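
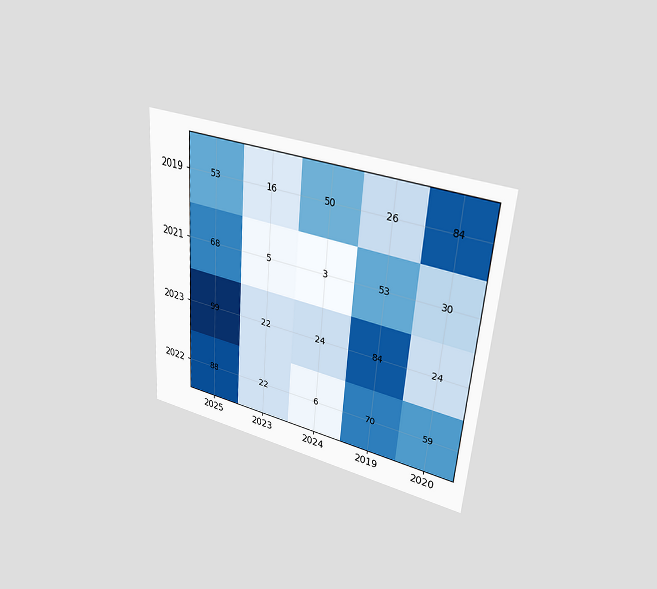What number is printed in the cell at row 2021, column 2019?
53

The chart is tilted about 4° clockwise and viewed at a slight angle. The (2021, 2019) cell reads 53.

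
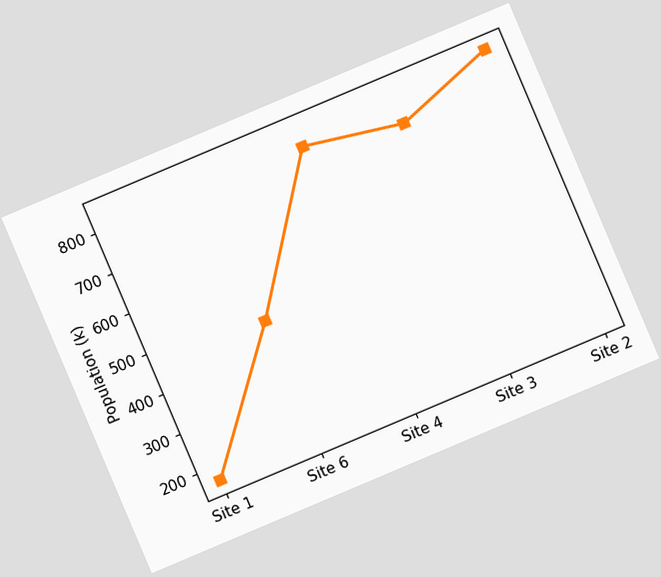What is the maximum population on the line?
The chart is tilted about 23° counter-clockwise. The highest point is at Site 2, and reading across to the y-axis gives 840k.

840k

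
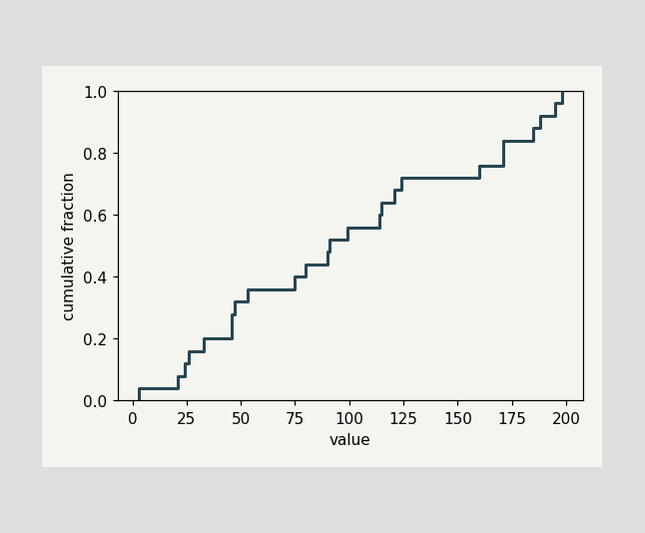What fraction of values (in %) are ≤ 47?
32%

At x=47 the ECDF step is at 32%.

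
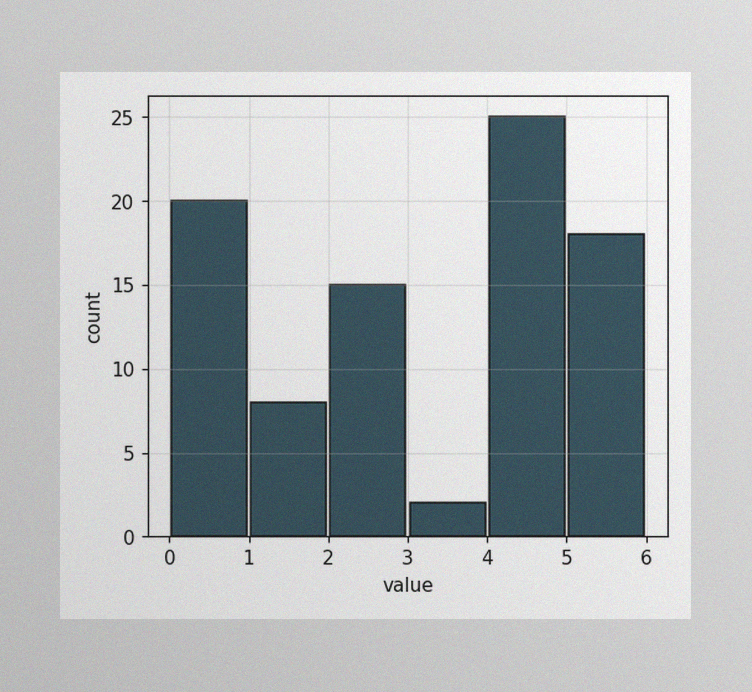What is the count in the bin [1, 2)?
The image has some photo noise and uneven lighting. The [1, 2) bin has height 8.

8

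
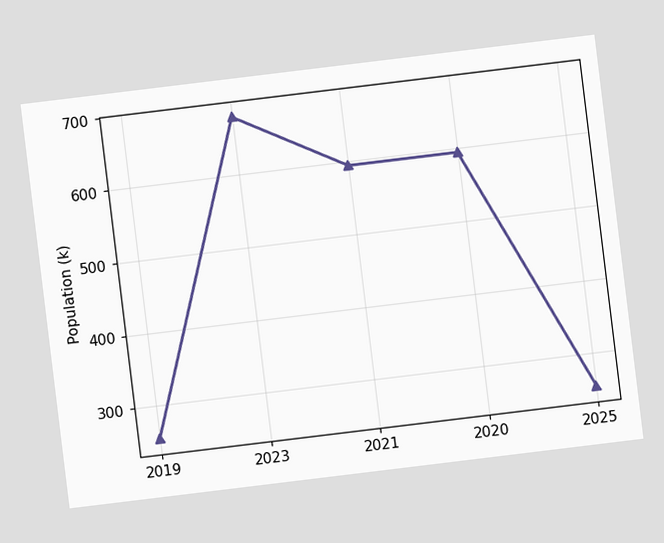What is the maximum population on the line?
The chart is tilted about 7° counter-clockwise. The highest point is at 2023, and reading across to the y-axis gives 680k.

680k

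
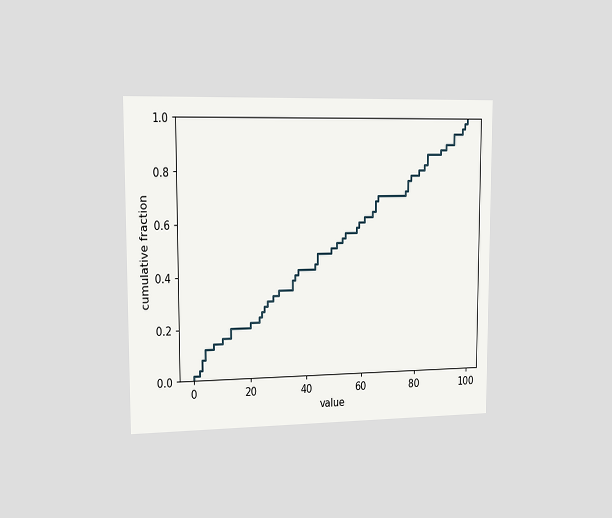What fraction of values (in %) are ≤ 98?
98%

The chart is viewed slightly from the left. At x=98 the ECDF step is at 98%.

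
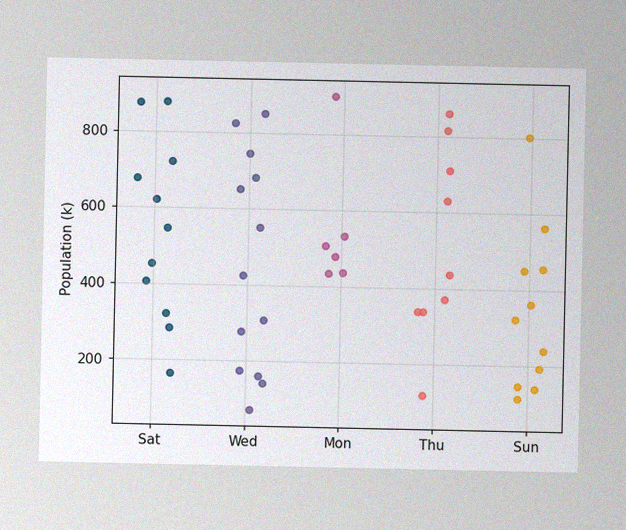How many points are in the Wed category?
The image has some photo noise and uneven lighting. Counting the markers in the Wed column gives 13.

13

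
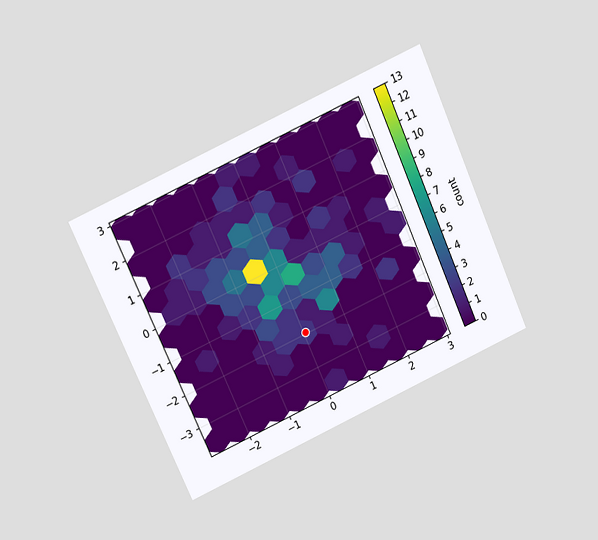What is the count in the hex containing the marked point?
2

The chart is tilted about 24° counter-clockwise and viewed slightly from above. The marked hex reads 2 on the colorbar.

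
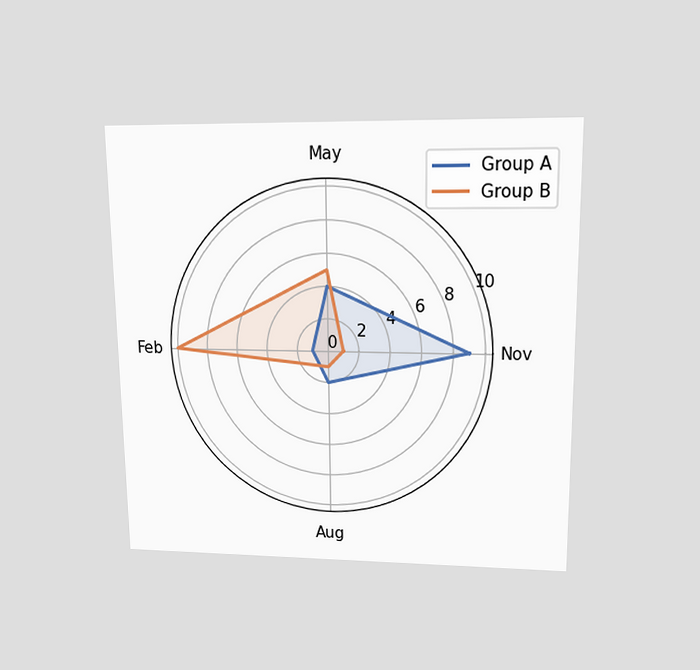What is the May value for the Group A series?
4

The chart is viewed slightly from above. On the May axis, Group A reaches 4.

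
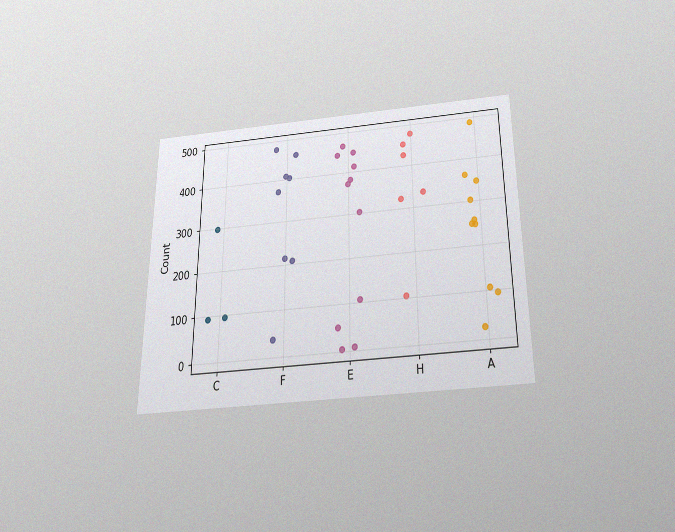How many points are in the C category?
The chart is viewed slightly from below, with some photo noise. Counting the markers in the C column gives 3.

3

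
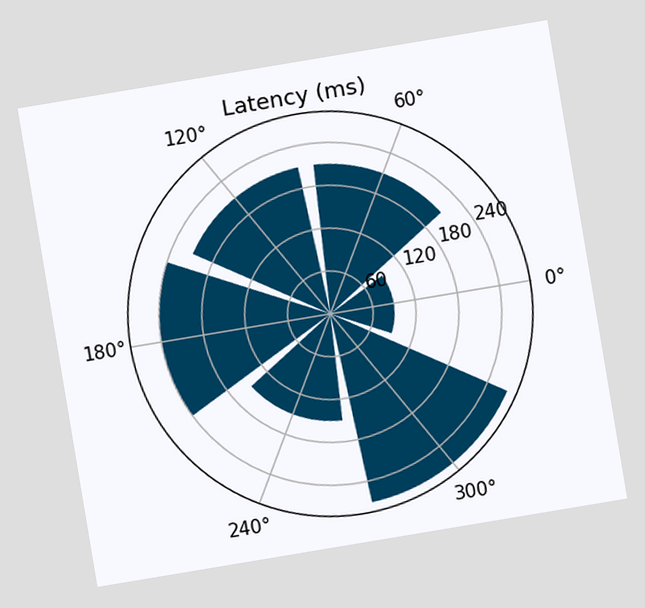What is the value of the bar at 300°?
270ms

The chart is tilted about 9° counter-clockwise. The bar at 300° reaches 270ms on the radial axis.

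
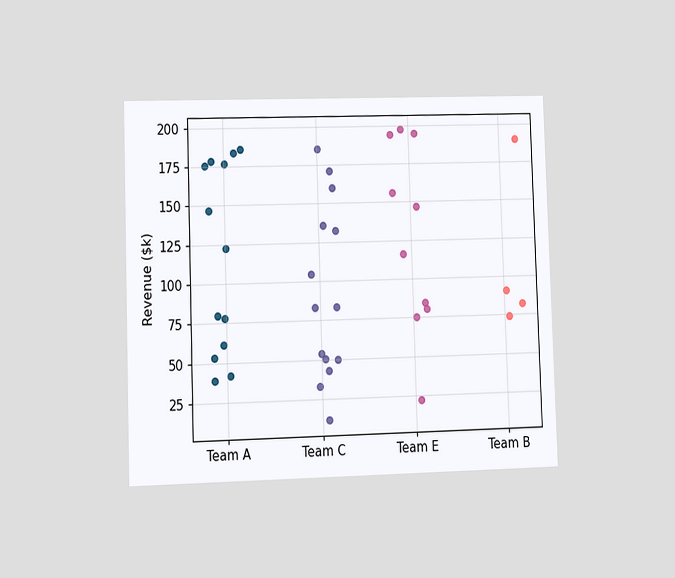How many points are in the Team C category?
The chart is viewed at a slight angle. Counting the markers in the Team C column gives 14.

14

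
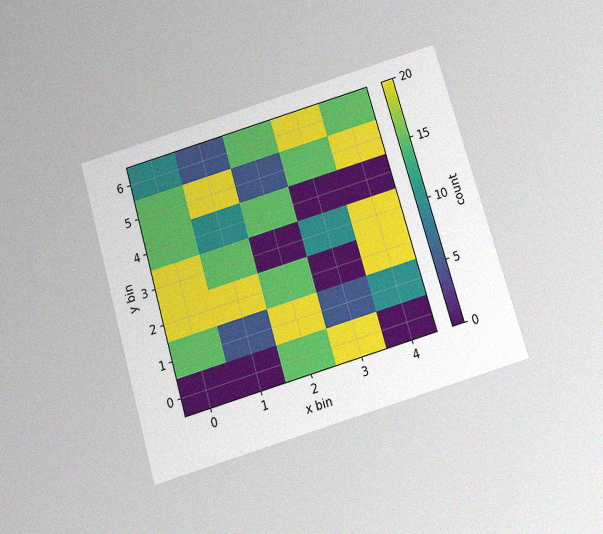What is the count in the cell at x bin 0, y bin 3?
The chart is tilted about 16° counter-clockwise and viewed slightly from below, with some photo noise. Matching the cell (0, 3) against the colorbar gives 20.

20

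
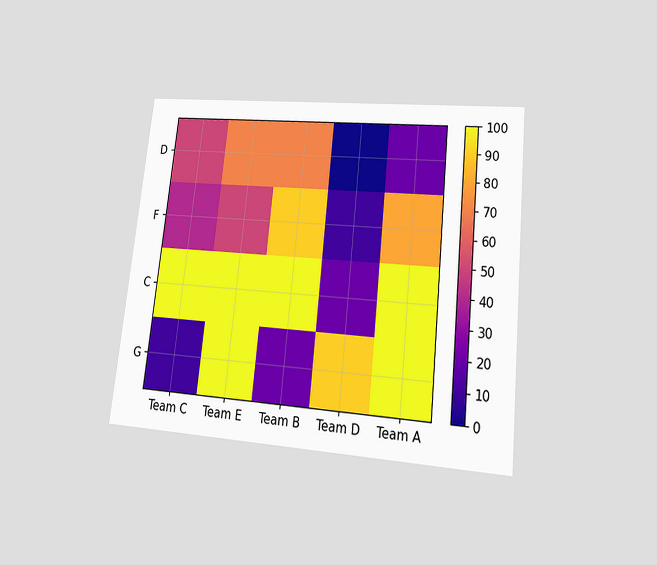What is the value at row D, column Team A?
The chart is tilted about 6° clockwise and viewed at a slight angle. Matching cell (D, Team A) against the colorbar gives 20.

20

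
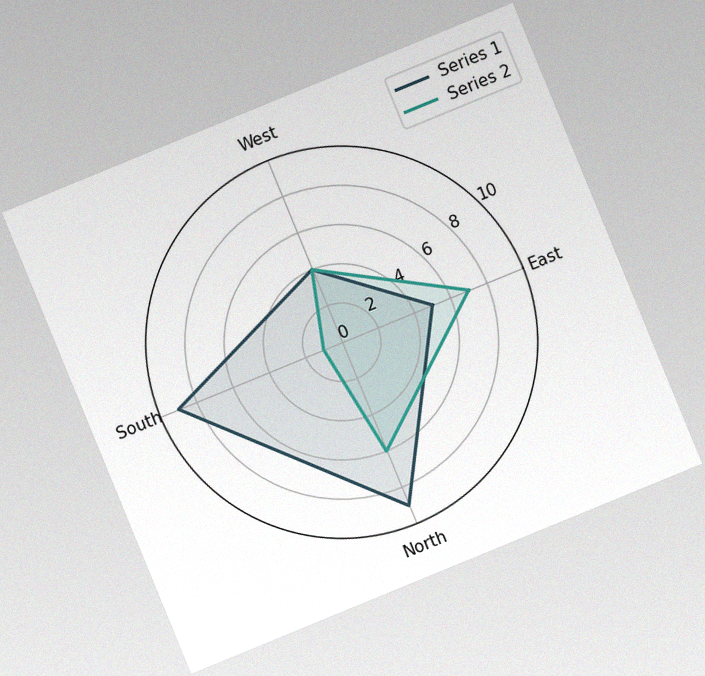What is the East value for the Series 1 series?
5

The chart is tilted about 22° counter-clockwise, with some photo noise. On the East axis, Series 1 reaches 5.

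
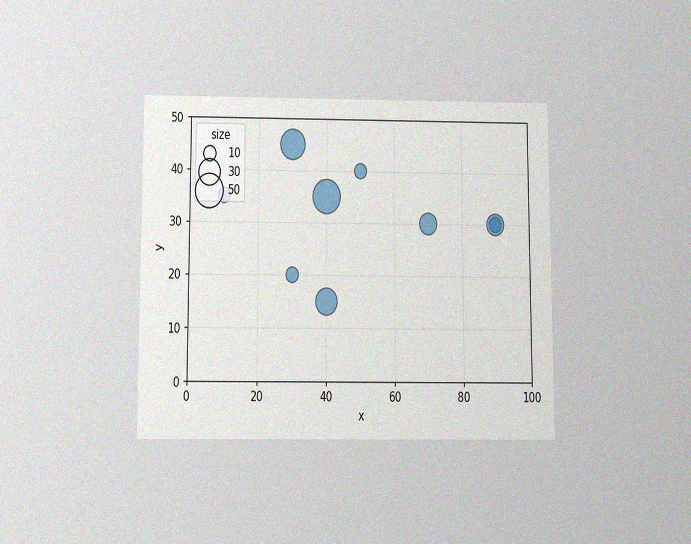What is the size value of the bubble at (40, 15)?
30

The chart is viewed slightly from below, with some photo noise. Matching the bubble at (40, 15) against the size legend gives 30.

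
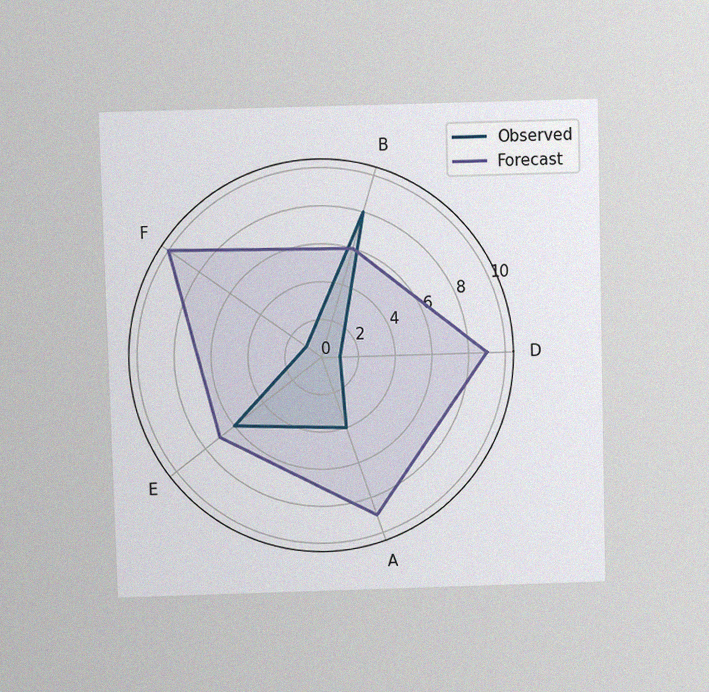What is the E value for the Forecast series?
7

The chart is viewed slightly from above, with some photo noise. On the E axis, Forecast reaches 7.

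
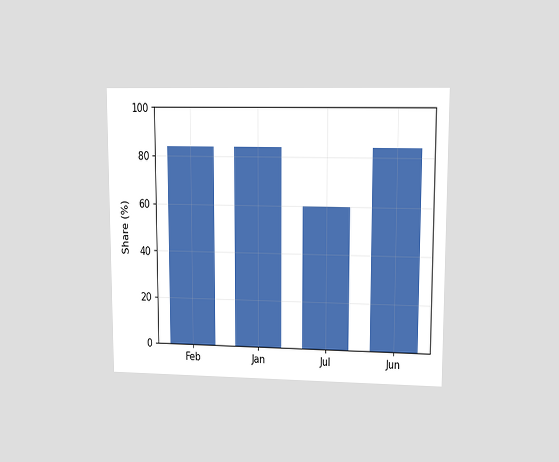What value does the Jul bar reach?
60%

The chart is viewed at a slight angle. Reading along the chart's y-axis, the Jul bar reaches 60%.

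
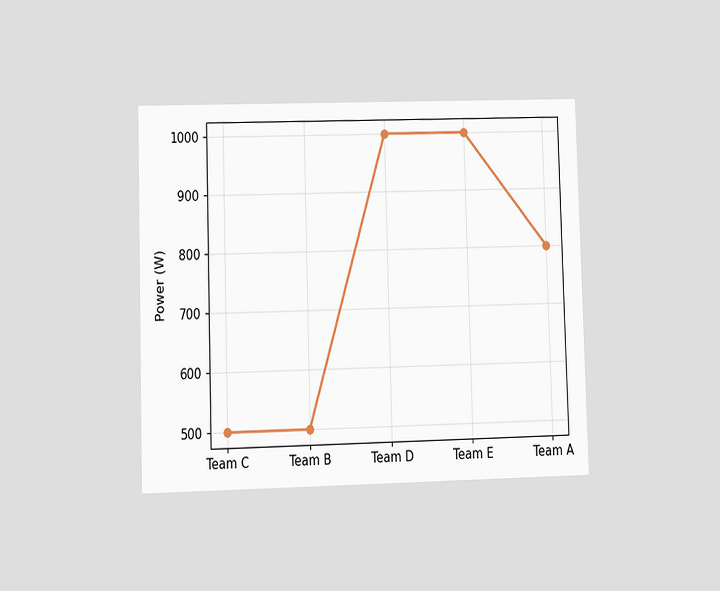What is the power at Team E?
1000W

The chart is viewed at a slight angle. At Team E, the line is at 1000W.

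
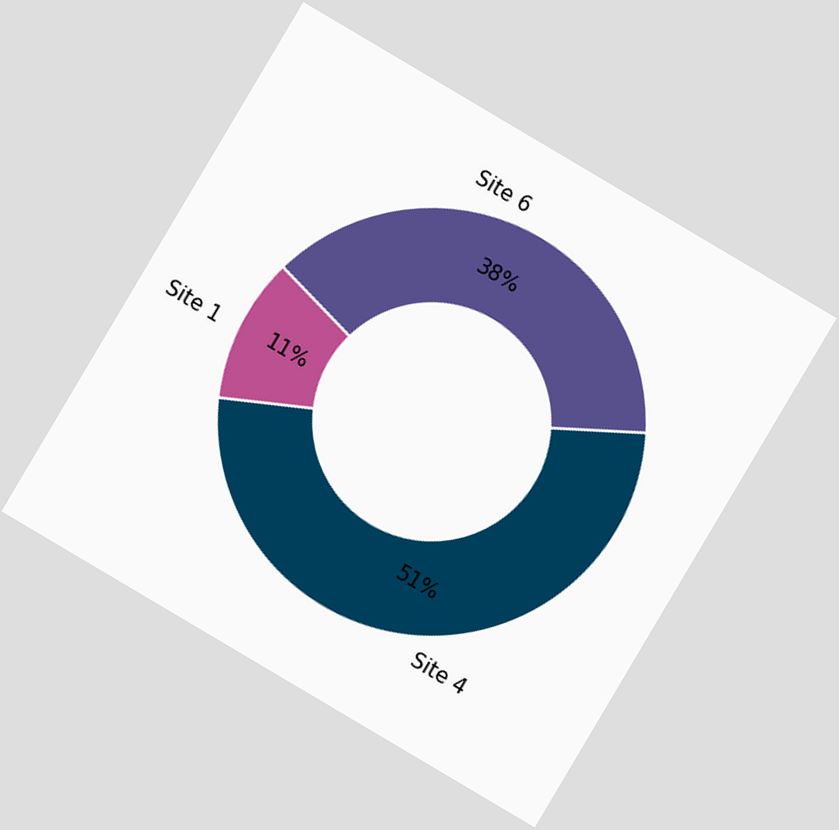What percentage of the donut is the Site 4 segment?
The chart is tilted about 31° clockwise. The Site 4 segment takes up 51% of the ring.

51%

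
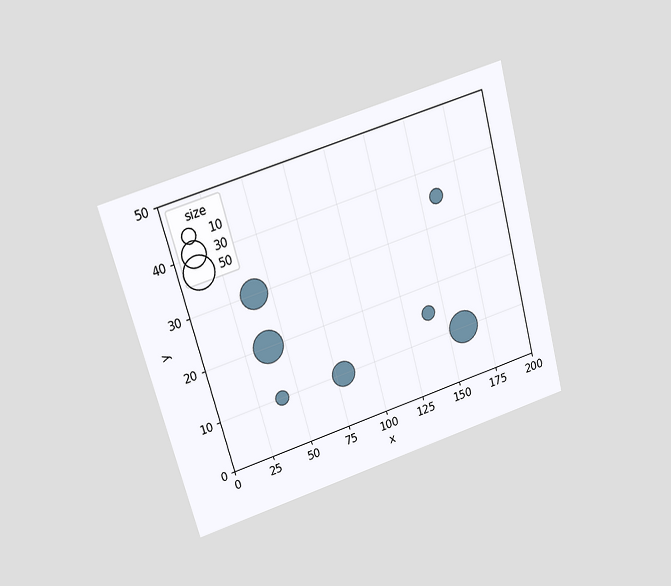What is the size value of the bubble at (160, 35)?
10

The chart is tilted about 15° counter-clockwise and viewed slightly from above. Matching the bubble at (160, 35) against the size legend gives 10.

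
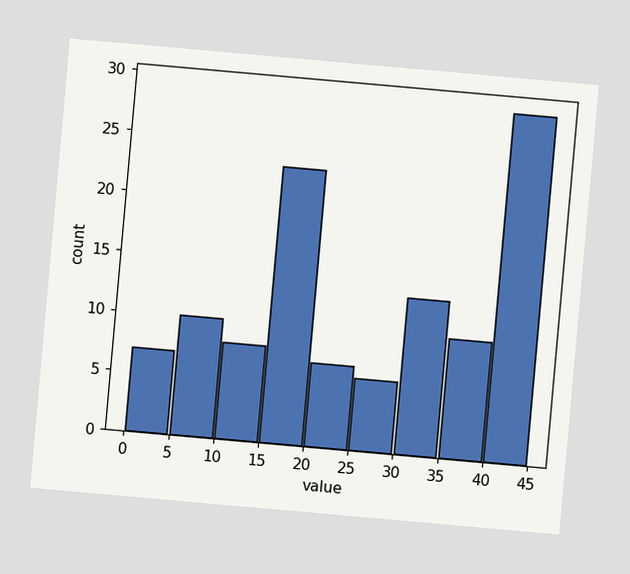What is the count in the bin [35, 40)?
The chart is tilted about 5° clockwise. The [35, 40) bin has height 10.

10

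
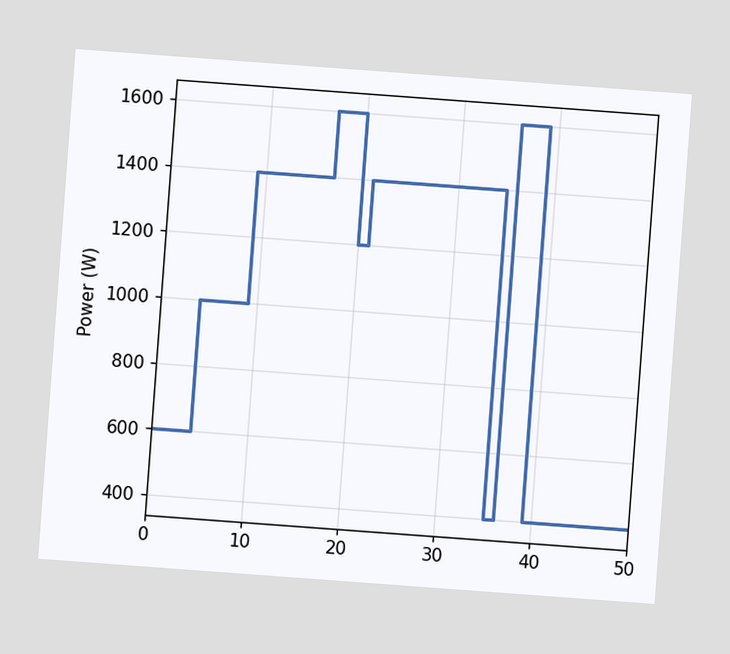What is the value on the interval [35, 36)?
The chart is tilted about 4° clockwise. On [35, 36) the step sits at 400W.

400W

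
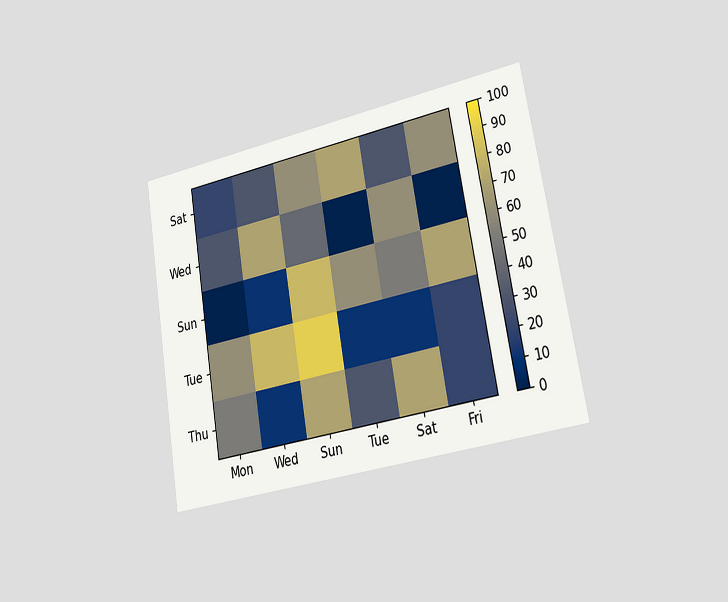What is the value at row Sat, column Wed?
The chart is tilted about 10° counter-clockwise and viewed slightly from the right. Matching cell (Sat, Wed) against the colorbar gives 30.

30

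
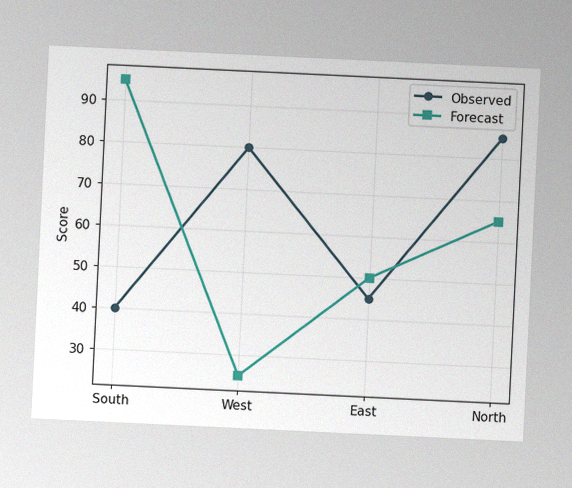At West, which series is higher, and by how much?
Observed, by 55

The chart is tilted about 3° clockwise, with some photo noise. At West, Observed sits above the other line by 55.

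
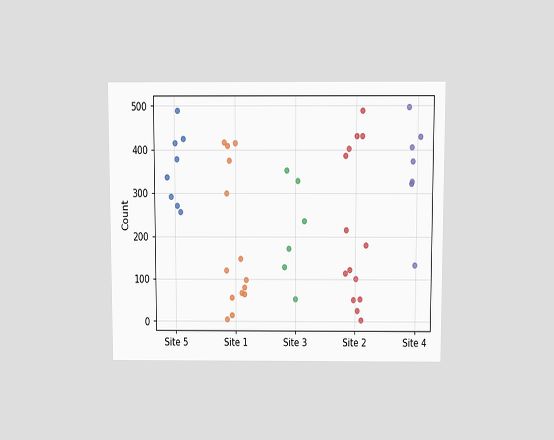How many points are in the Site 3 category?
The chart is viewed slightly from above. Counting the markers in the Site 3 column gives 6.

6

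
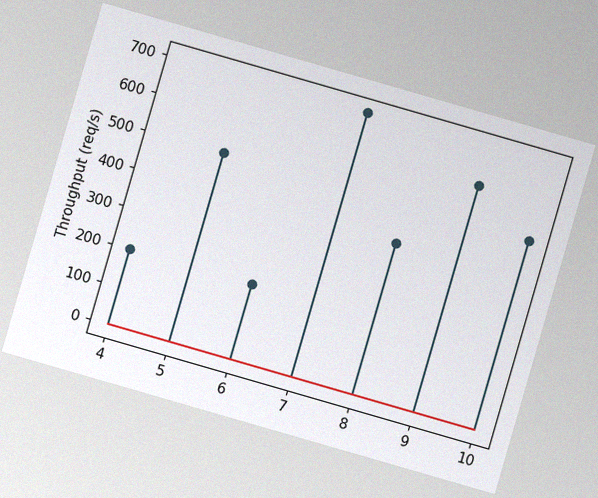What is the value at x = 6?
The chart is tilted about 16° clockwise, with some photo noise. The stem at x=6 reaches 200req/s.

200req/s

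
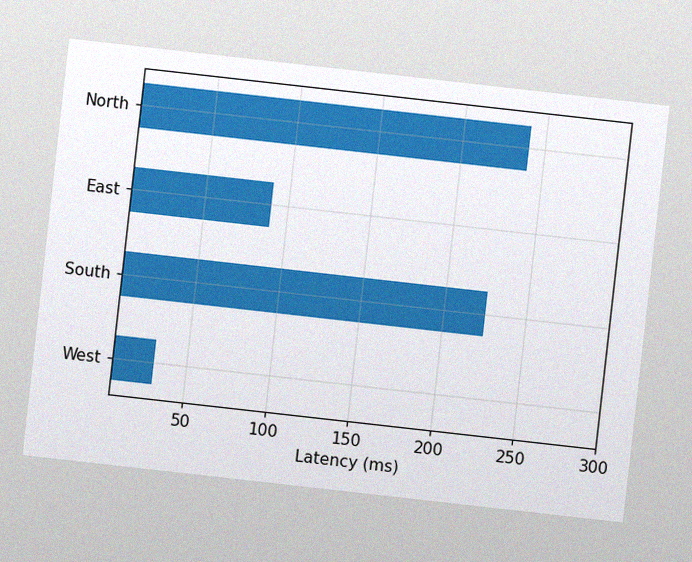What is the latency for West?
30ms

The chart is tilted about 6° clockwise, with some photo noise. Reading along the chart's x-axis, the West bar reaches 30ms.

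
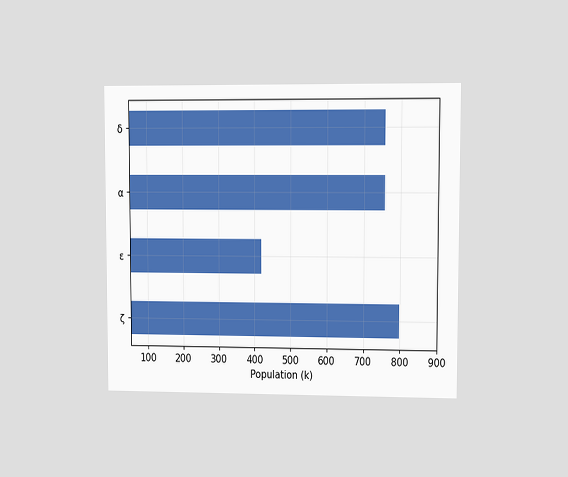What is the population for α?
The chart is viewed at a slight angle. Reading along the chart's x-axis, the α bar reaches 756k.

756k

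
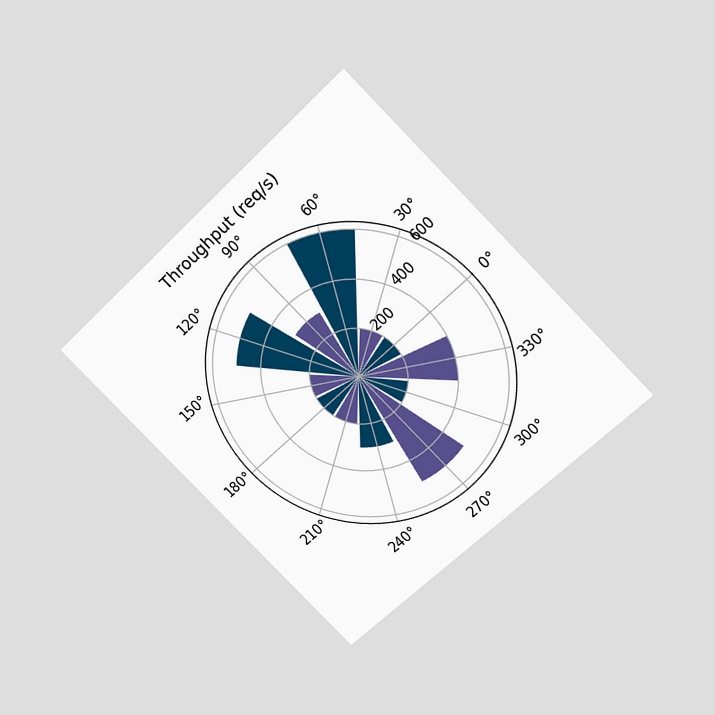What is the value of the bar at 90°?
300req/s

The chart is tilted about 45° counter-clockwise and viewed slightly from above. The bar at 90° reaches 300req/s on the radial axis.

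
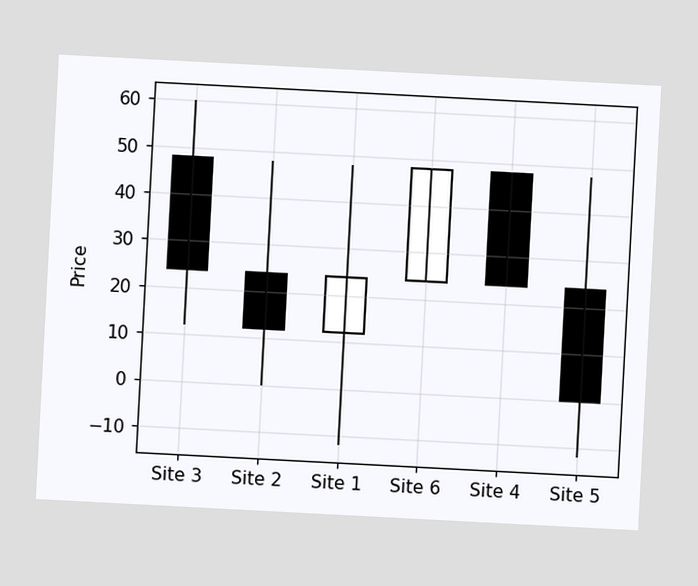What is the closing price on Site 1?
The chart is tilted about 3° clockwise. The Site 1 candle closes at 24.

24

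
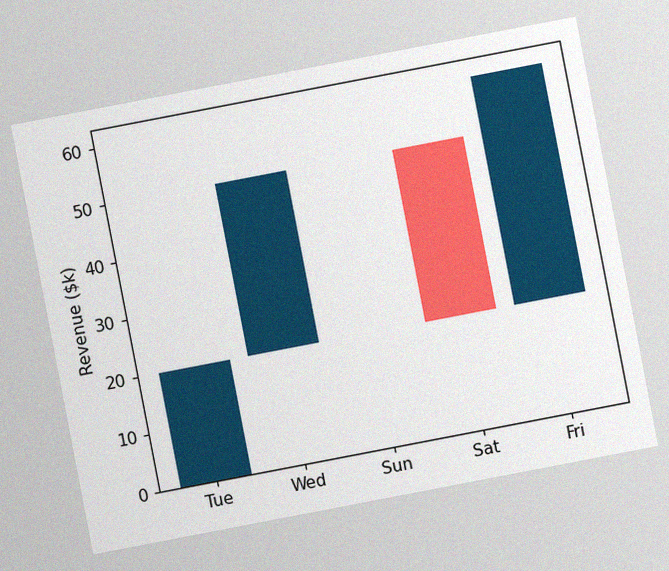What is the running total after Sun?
$50k

The chart is tilted about 11° counter-clockwise, with some photo noise. After Sun the running total reaches $50k.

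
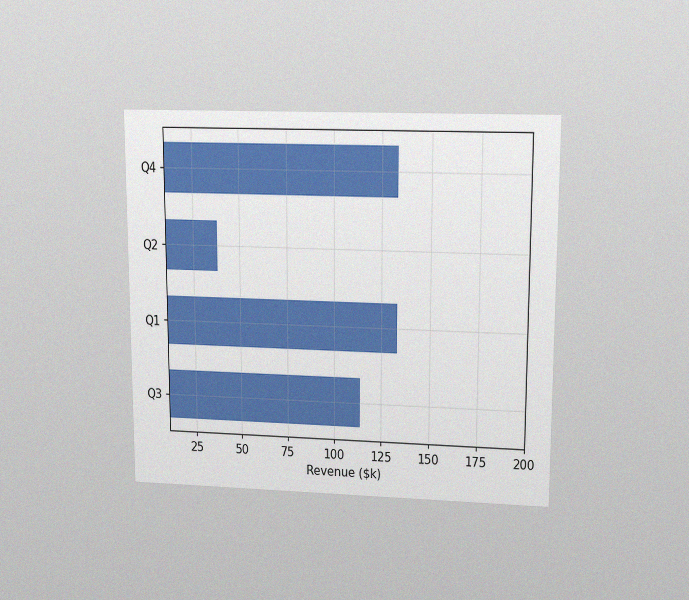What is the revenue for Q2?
$38k

The chart is viewed at a slight angle, with some photo noise. Reading along the chart's x-axis, the Q2 bar reaches $38k.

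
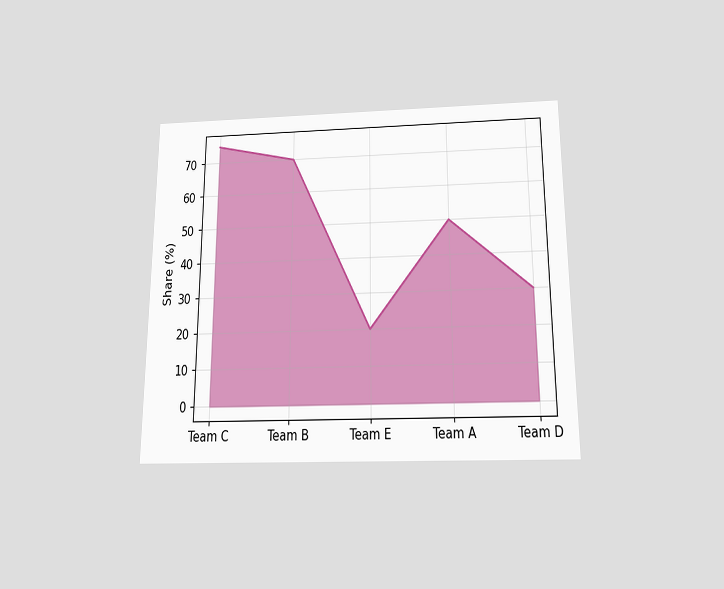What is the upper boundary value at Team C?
The chart is viewed slightly from below. At Team C the upper boundary is at 75%.

75%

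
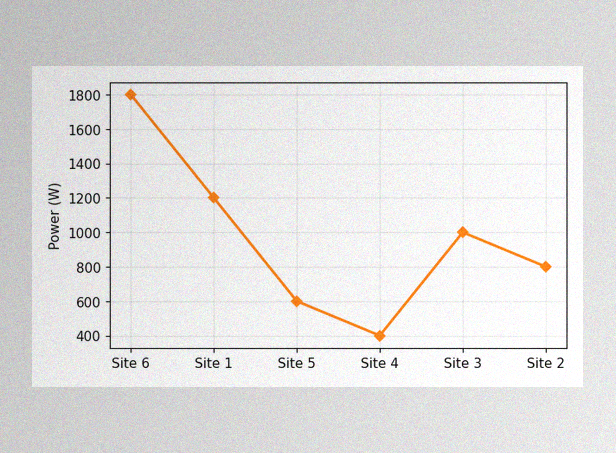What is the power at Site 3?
The image has some photo noise and uneven lighting. At Site 3, the line is at 1000W.

1000W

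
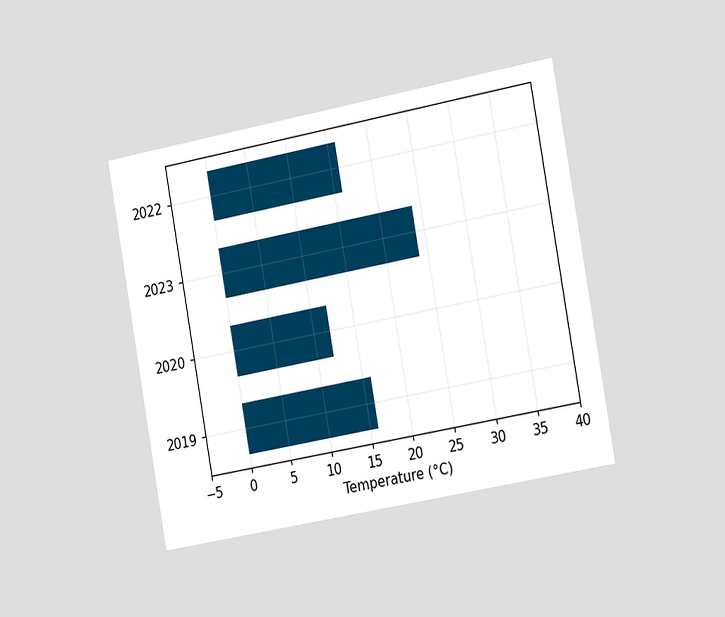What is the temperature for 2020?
The chart is tilted about 10° counter-clockwise and viewed slightly from the right. Reading along the chart's x-axis, the 2020 bar reaches 12°C.

12°C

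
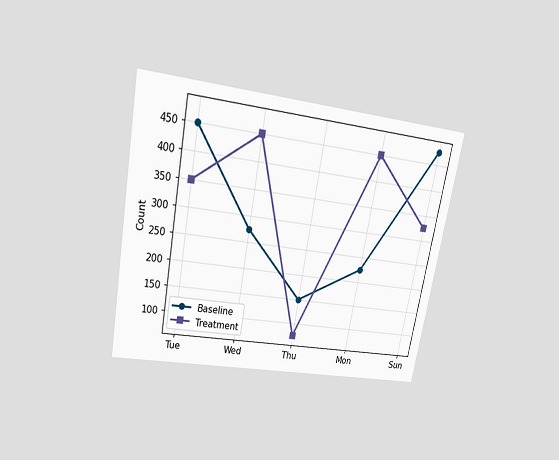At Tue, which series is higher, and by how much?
The chart is tilted about 11° clockwise and viewed slightly from above. At Tue, Baseline sits above the other line by 100.

Baseline, by 100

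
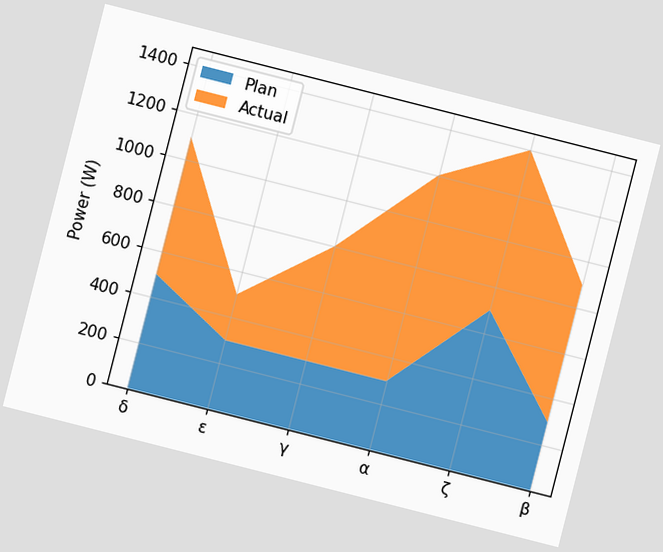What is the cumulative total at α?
The chart is tilted about 14° clockwise. The stacked total at α reaches 1200W.

1200W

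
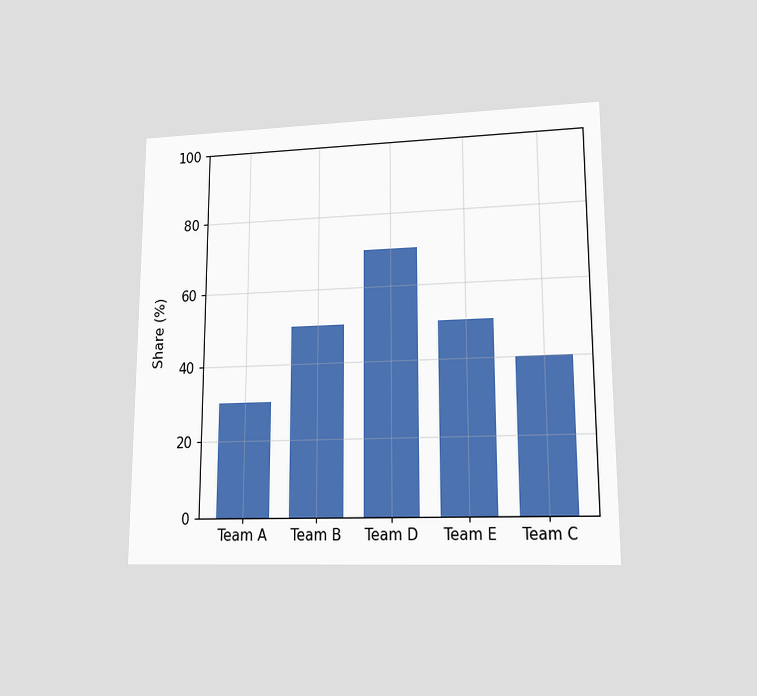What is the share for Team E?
The chart is viewed at a slight angle. Reading along the chart's y-axis, the Team E bar reaches 50%.

50%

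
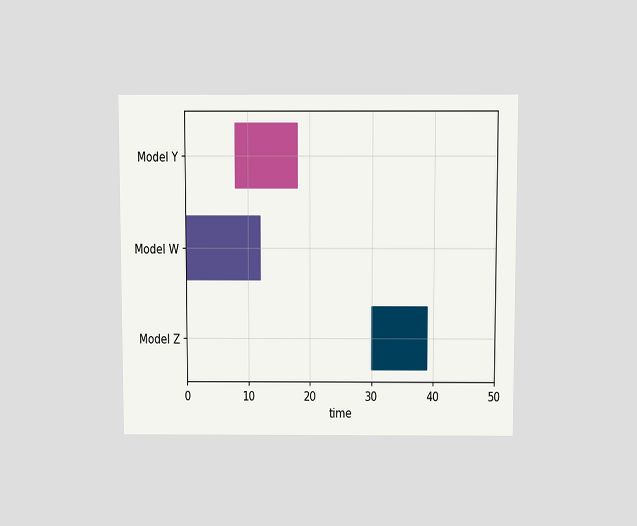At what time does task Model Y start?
The chart is viewed slightly from above. The Model Y bar begins at t=8.

8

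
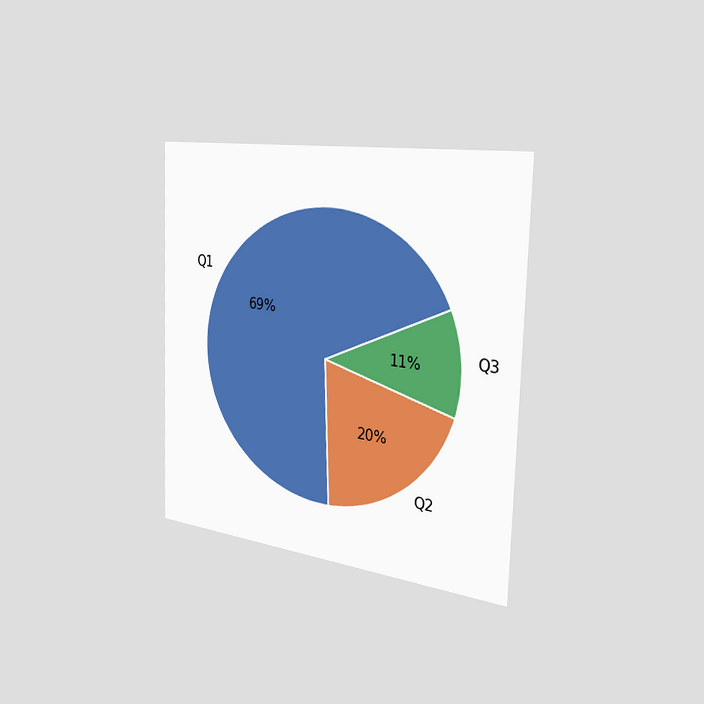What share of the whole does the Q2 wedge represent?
20%

The chart is viewed slightly from the right. The Q2 slice takes up 20% of the pie.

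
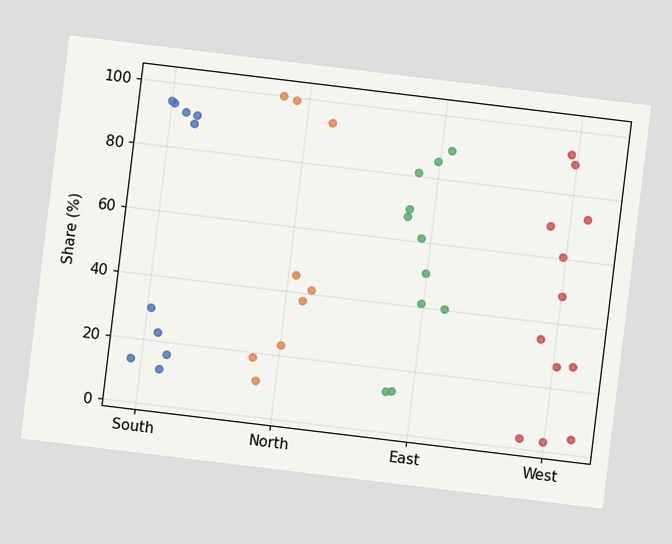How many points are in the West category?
12

The chart is tilted about 7° clockwise. Counting the markers in the West column gives 12.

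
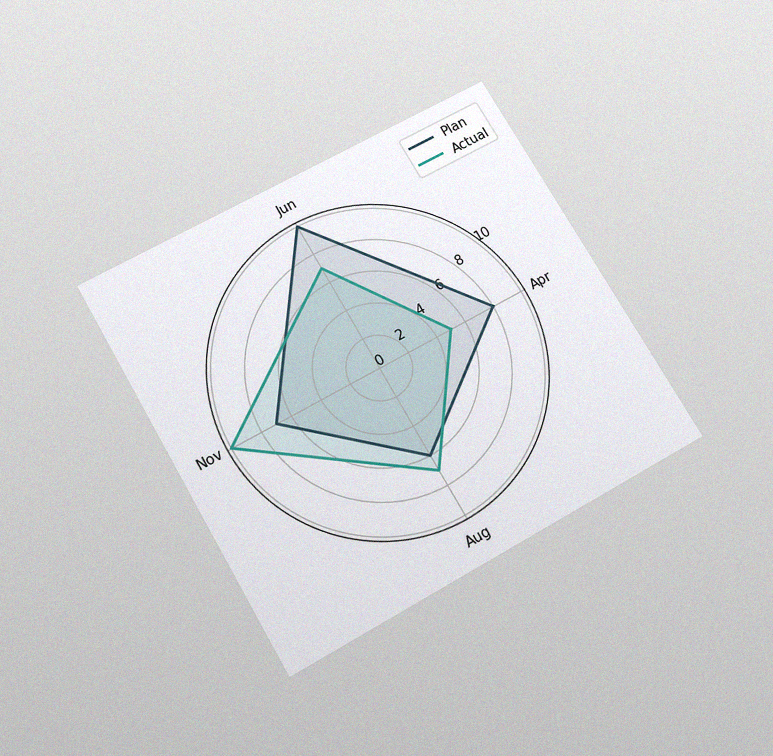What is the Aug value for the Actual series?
7

The chart is tilted about 30° counter-clockwise and viewed slightly from below, with some photo noise. On the Aug axis, Actual reaches 7.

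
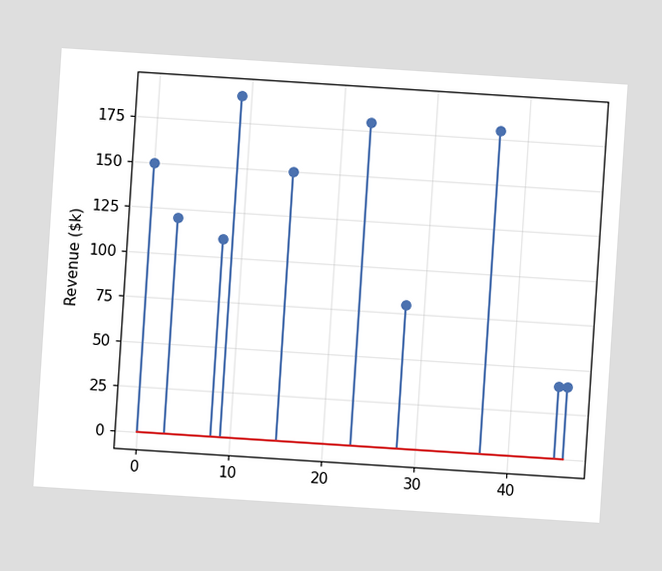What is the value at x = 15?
The chart is tilted about 4° clockwise. The stem at x=15 reaches $150k.

$150k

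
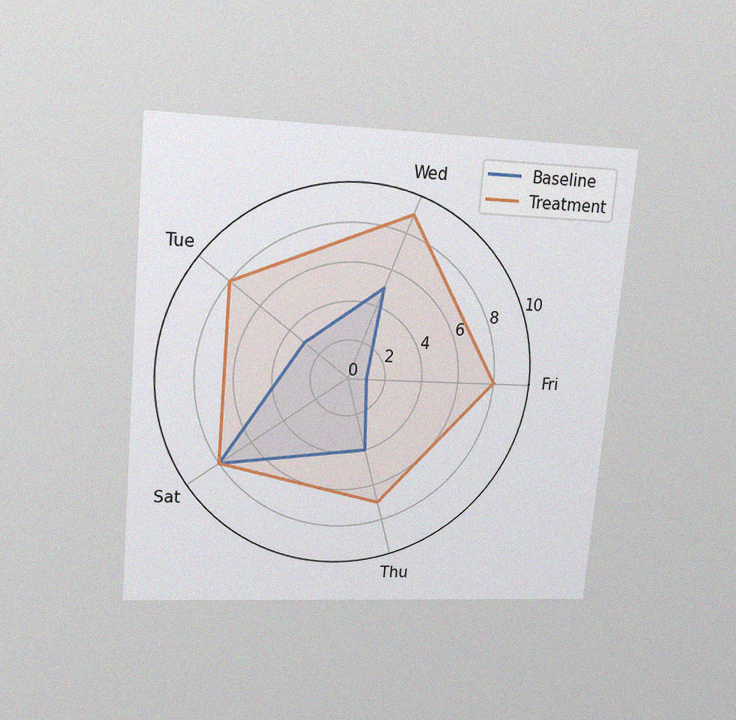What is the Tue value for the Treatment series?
8

The chart is tilted about 5° clockwise and viewed at a slight angle, with some photo noise. On the Tue axis, Treatment reaches 8.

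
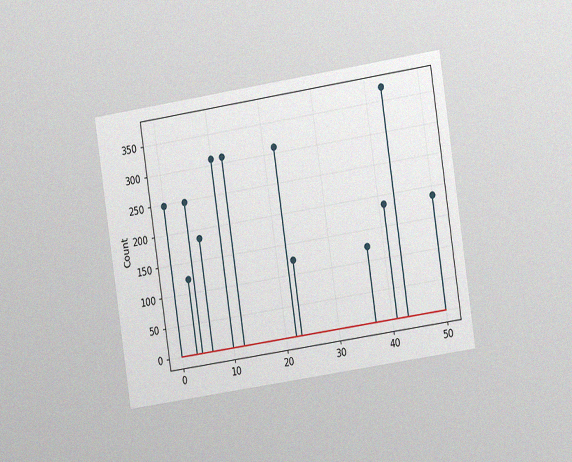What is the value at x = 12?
The chart is tilted about 9° counter-clockwise and viewed slightly from the right, with some photo noise. The stem at x=12 reaches 310.

310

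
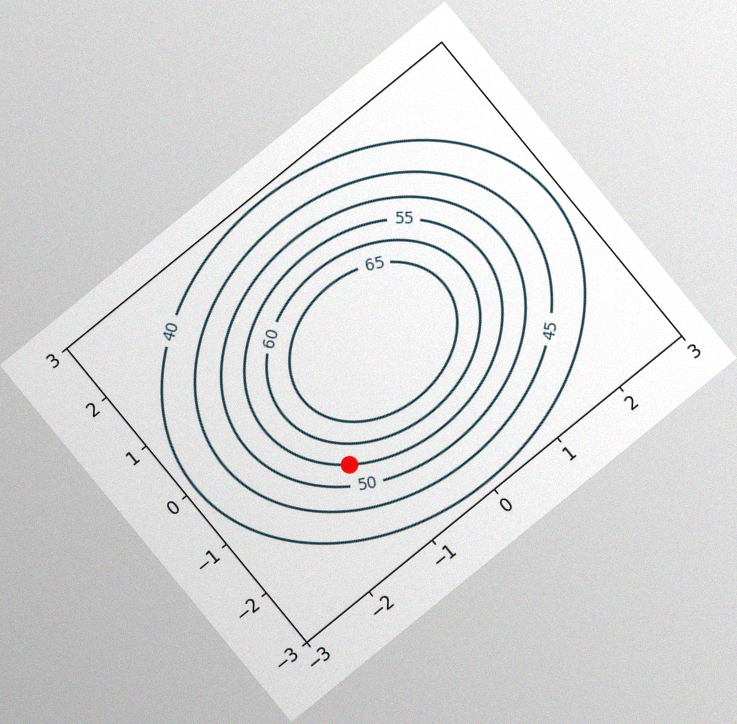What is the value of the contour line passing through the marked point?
The chart is tilted about 39° counter-clockwise, with some photo noise. The marked point sits on the contour labelled 55.

55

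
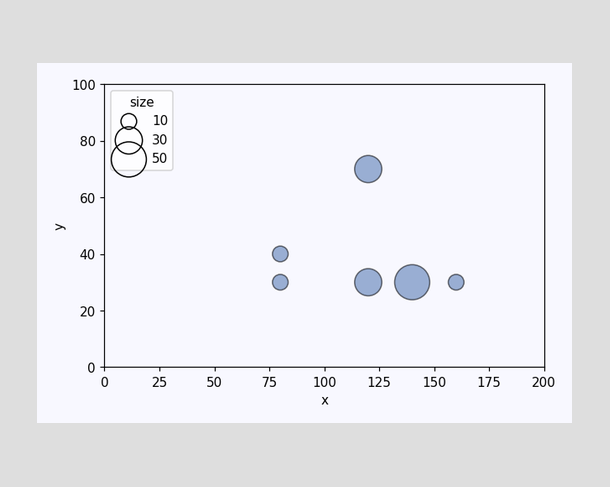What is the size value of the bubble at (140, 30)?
50

Matching the bubble at (140, 30) against the size legend gives 50.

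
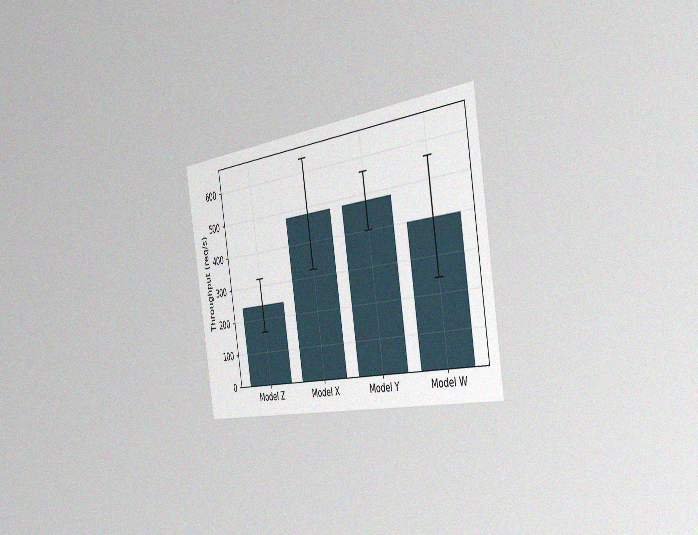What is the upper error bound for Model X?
640req/s

The chart is tilted about 9° counter-clockwise and viewed slightly from the right, with some photo noise. The Model X bar's upper whisker reaches 640req/s.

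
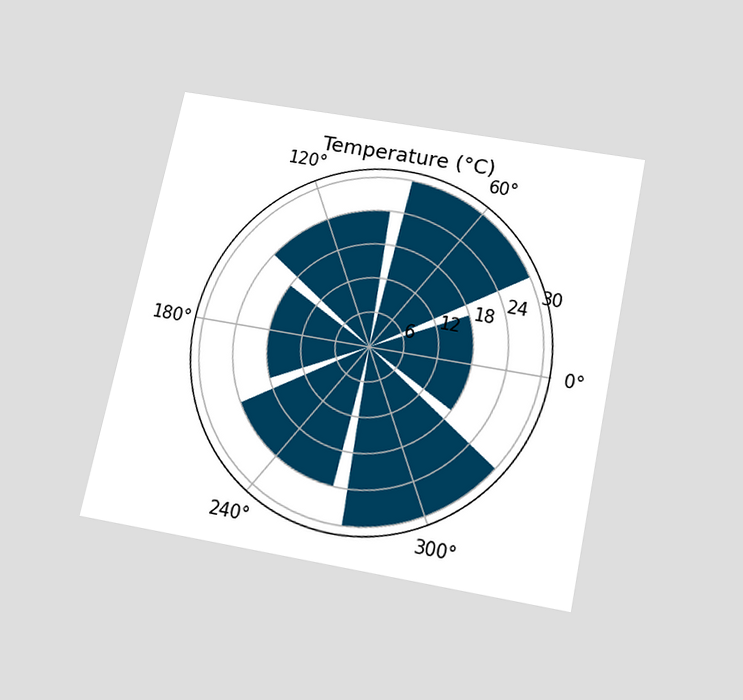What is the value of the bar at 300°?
30°C

The chart is tilted about 12° clockwise and viewed slightly from below. The bar at 300° reaches 30°C on the radial axis.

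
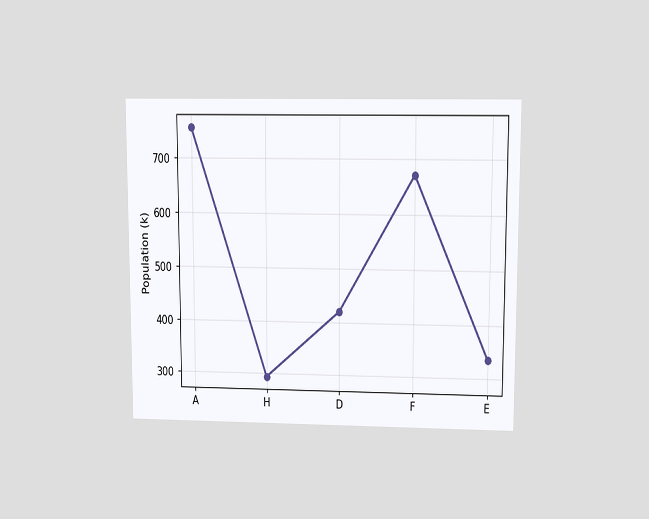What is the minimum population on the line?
294k

The chart is viewed slightly from above. The lowest point is at H, and reading across to the y-axis gives 294k.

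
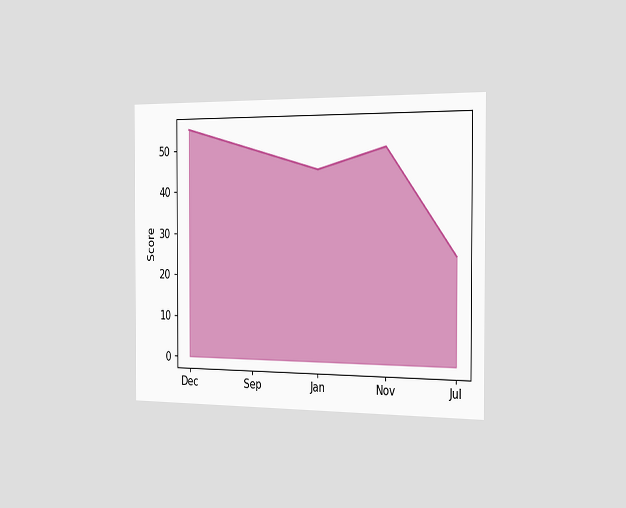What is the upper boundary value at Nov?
The chart is viewed slightly from the right. At Nov the upper boundary is at 50.

50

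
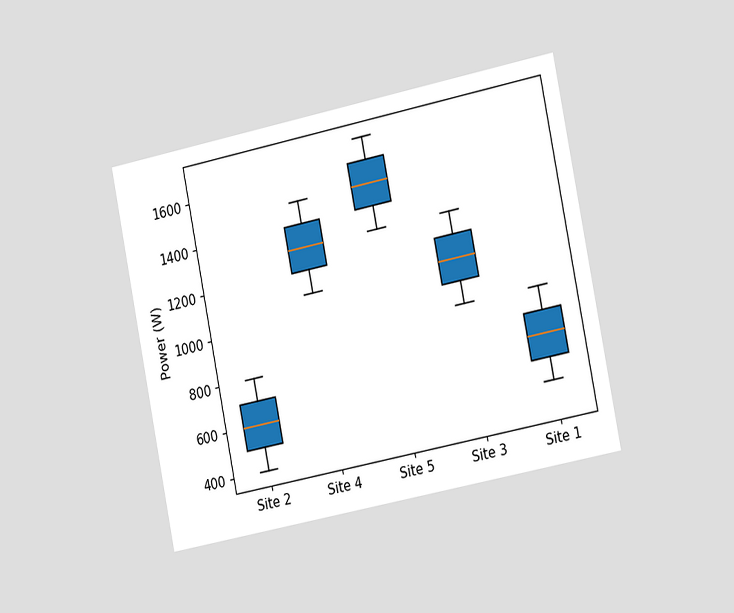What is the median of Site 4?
The chart is tilted about 11° counter-clockwise and viewed slightly from the right. The median line in the Site 4 box sits at 1300W.

1300W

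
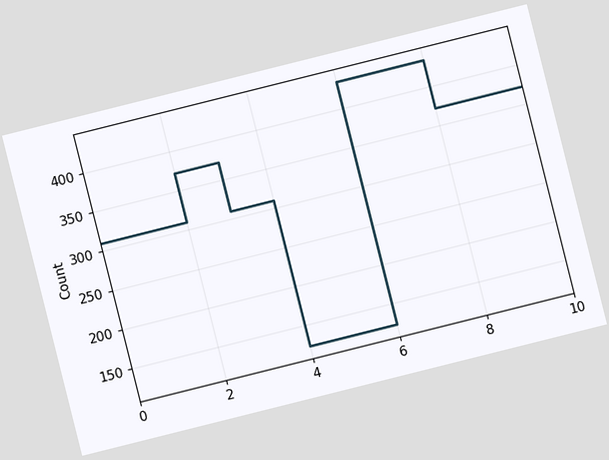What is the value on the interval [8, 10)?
The chart is tilted about 14° counter-clockwise. On [8, 10) the step sits at 372.

372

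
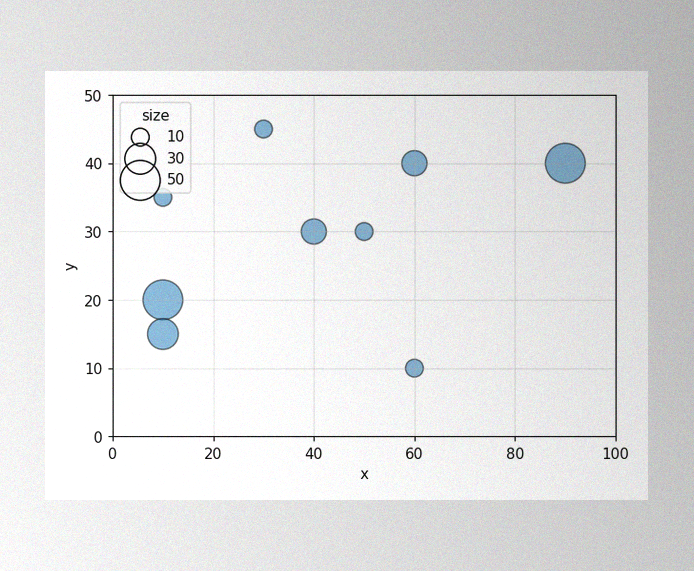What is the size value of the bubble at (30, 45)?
10

The image has some photo noise and uneven lighting. Matching the bubble at (30, 45) against the size legend gives 10.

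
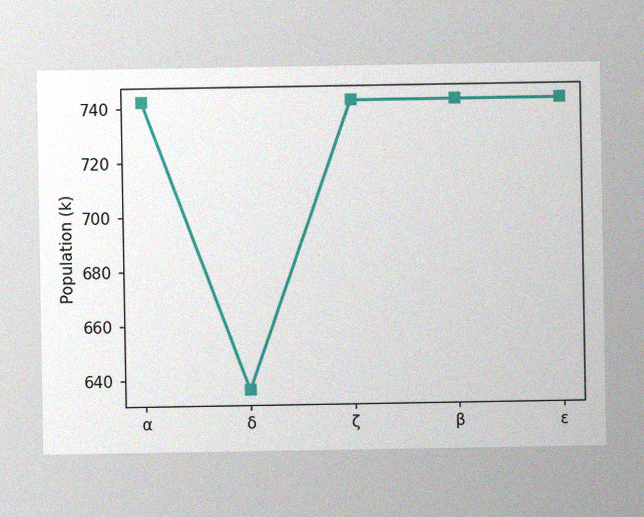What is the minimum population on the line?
636k

The image has some photo noise and uneven lighting. The lowest point is at δ, and reading across to the y-axis gives 636k.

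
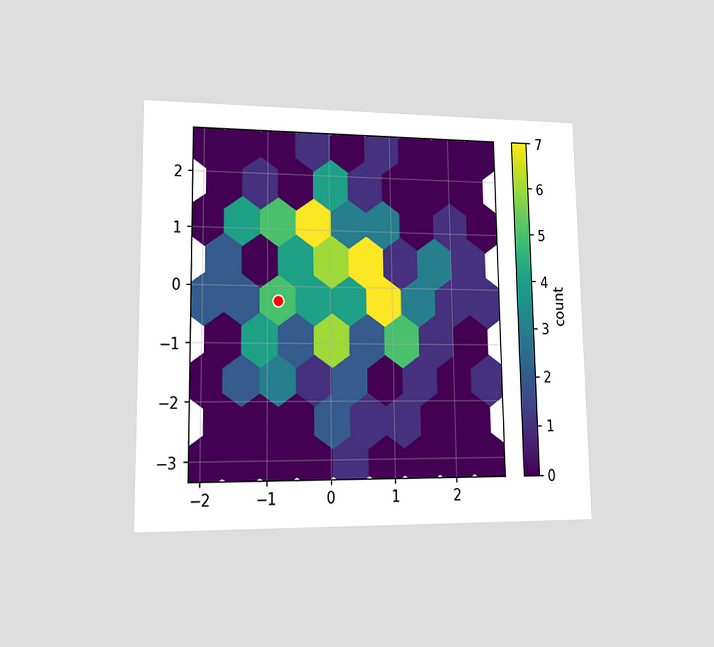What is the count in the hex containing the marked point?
5

The chart is viewed at a slight angle. The marked hex reads 5 on the colorbar.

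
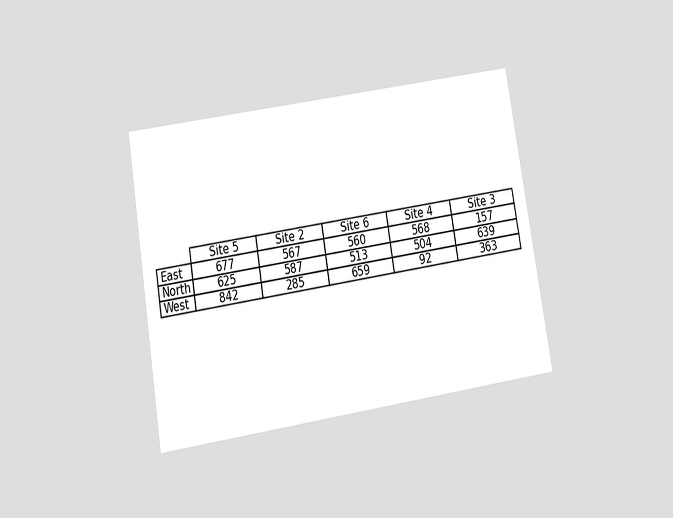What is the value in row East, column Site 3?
The chart is tilted about 9° counter-clockwise and viewed slightly from below. The (East, Site 3) cell reads 157.

157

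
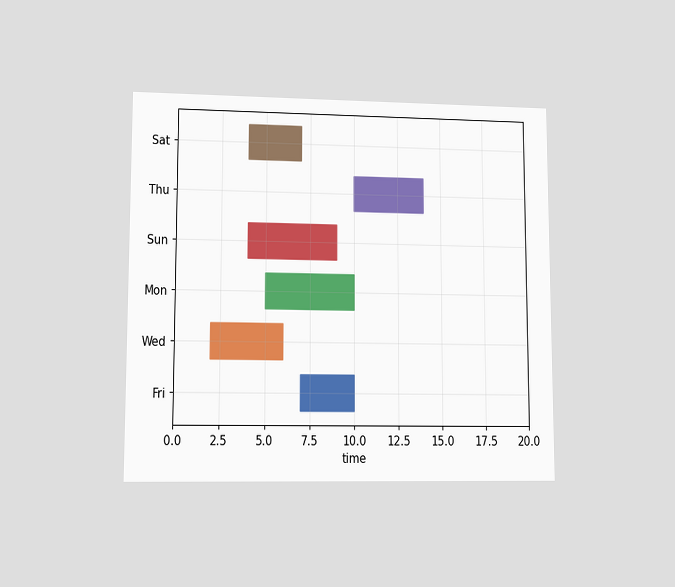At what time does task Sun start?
4

The chart is viewed at a slight angle. The Sun bar begins at t=4.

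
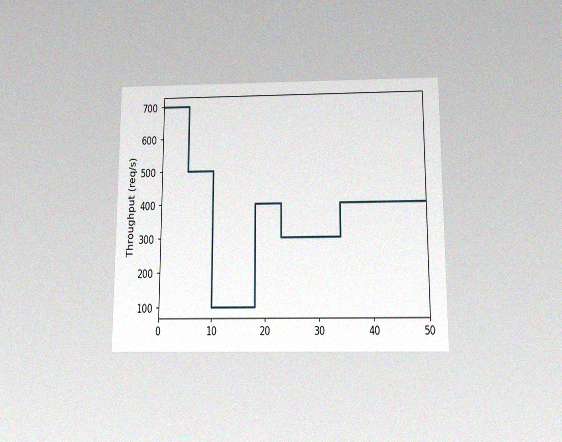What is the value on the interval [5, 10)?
500req/s

The chart is viewed slightly from below, with some photo noise. On [5, 10) the step sits at 500req/s.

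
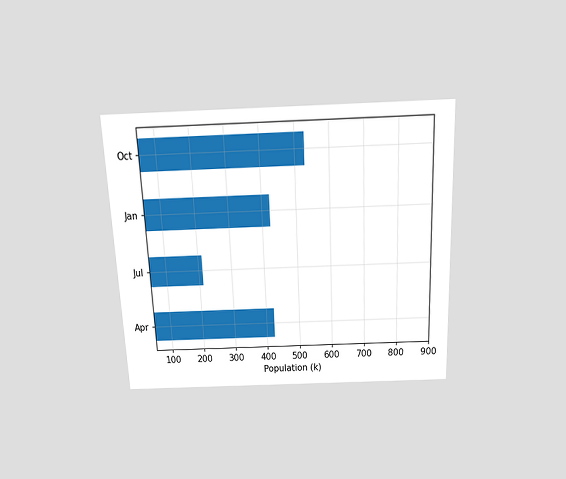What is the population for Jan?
424k

The chart is tilted about 2° counter-clockwise and viewed slightly from above. Reading along the chart's x-axis, the Jan bar reaches 424k.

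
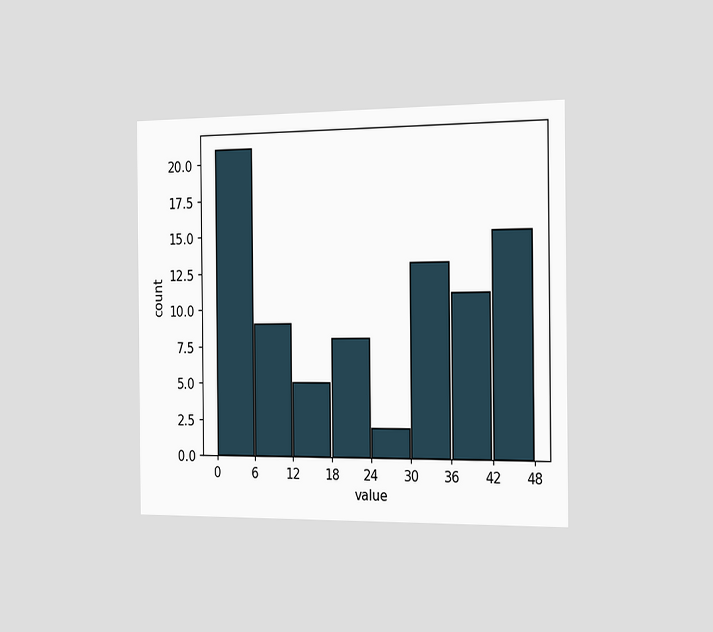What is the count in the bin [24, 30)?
2

The chart is viewed slightly from the right. The [24, 30) bin has height 2.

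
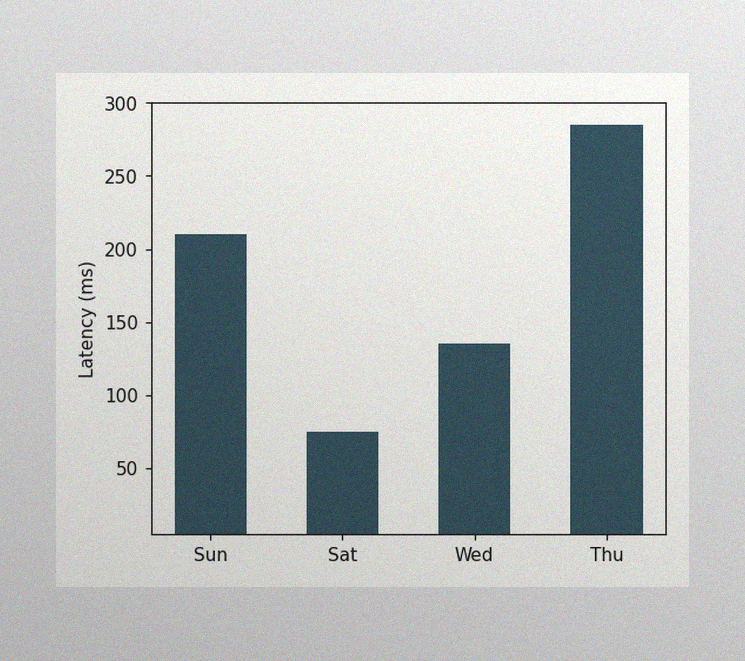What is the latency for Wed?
135ms

The image has some photo noise and uneven lighting. Reading along the chart's y-axis, the Wed bar reaches 135ms.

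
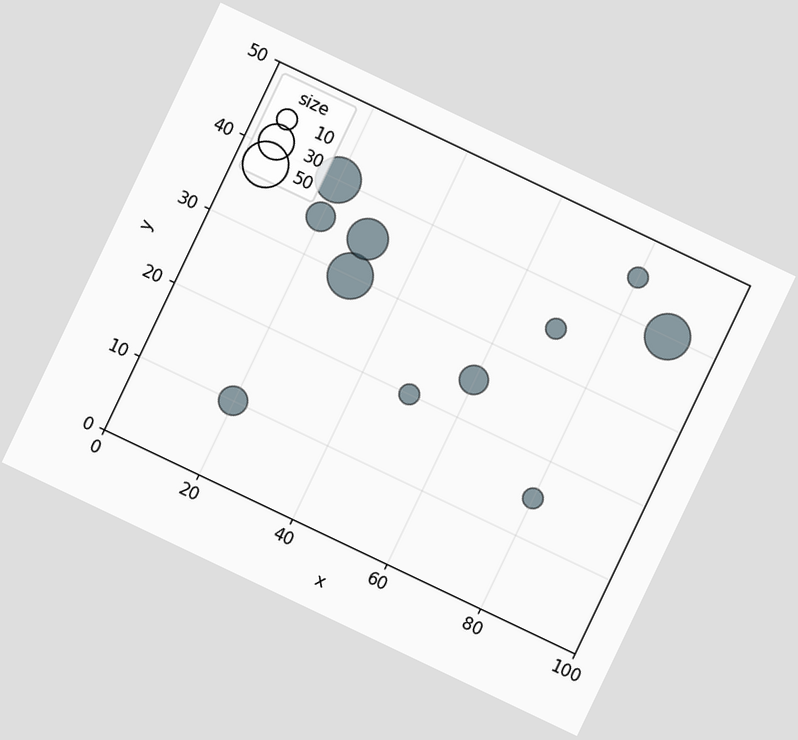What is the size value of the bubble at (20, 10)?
20

The chart is tilted about 25° clockwise. Matching the bubble at (20, 10) against the size legend gives 20.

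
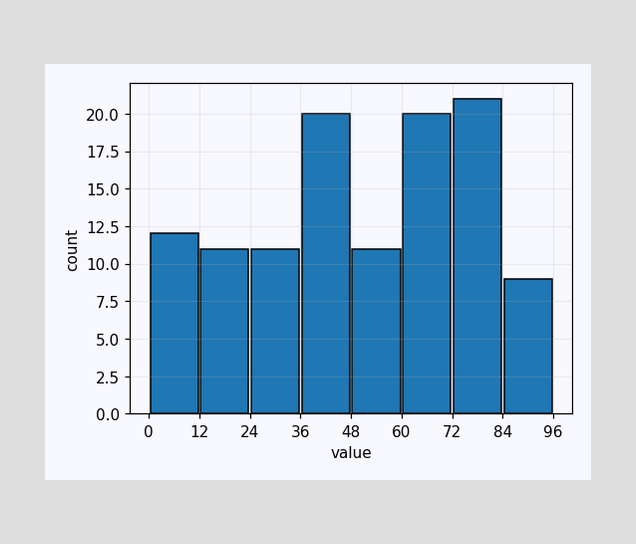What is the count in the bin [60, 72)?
20

The [60, 72) bin has height 20.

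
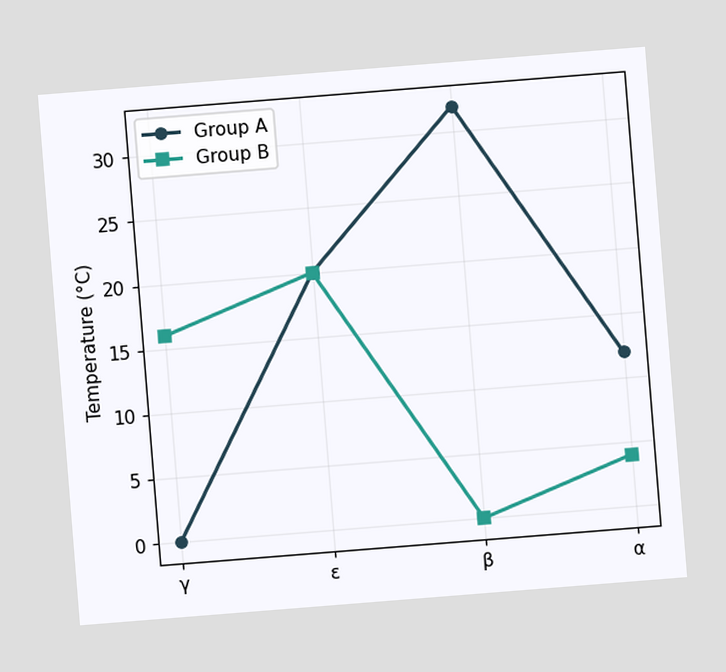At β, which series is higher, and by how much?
Group A, by 32°C

The chart is tilted about 5° counter-clockwise. At β, Group A sits above the other line by 32°C.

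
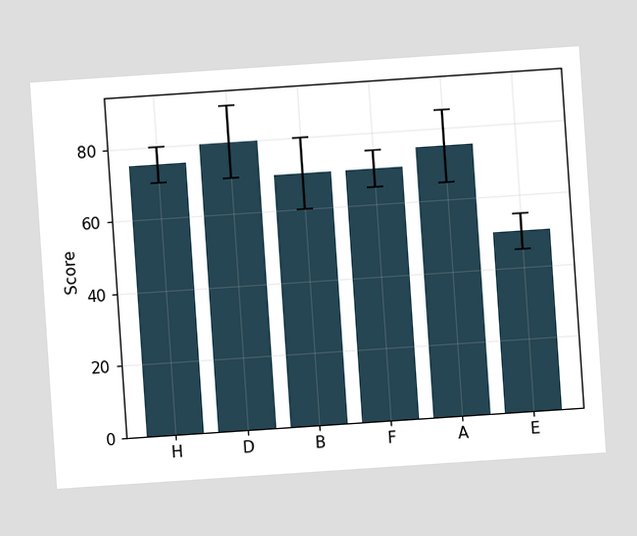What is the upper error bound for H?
80

The chart is tilted about 4° counter-clockwise. The H bar's upper whisker reaches 80.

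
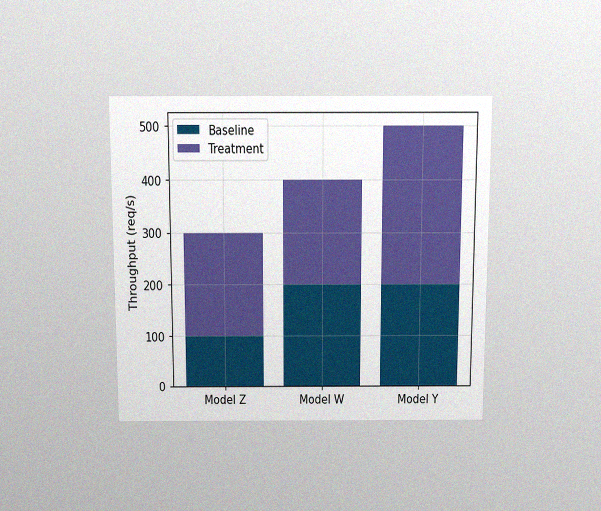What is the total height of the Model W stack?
400req/s

The chart is viewed slightly from above, with some photo noise. The Model W stack's top reaches 400req/s on the y-axis.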